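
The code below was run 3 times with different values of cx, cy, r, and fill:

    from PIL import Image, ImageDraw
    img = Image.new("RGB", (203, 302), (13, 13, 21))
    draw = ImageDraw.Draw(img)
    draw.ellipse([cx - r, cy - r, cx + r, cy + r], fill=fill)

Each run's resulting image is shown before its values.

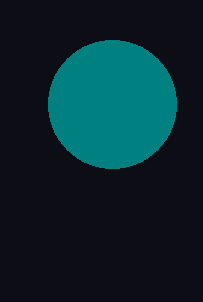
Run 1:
cx = 112, cy = 104, r = 64, fill = 'teal'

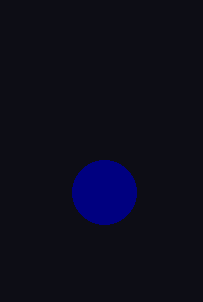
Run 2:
cx = 104
cy = 192
r = 32
fill = 'navy'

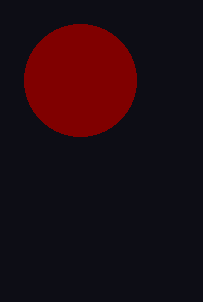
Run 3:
cx = 80; cy = 80; r = 56; fill = 'maroon'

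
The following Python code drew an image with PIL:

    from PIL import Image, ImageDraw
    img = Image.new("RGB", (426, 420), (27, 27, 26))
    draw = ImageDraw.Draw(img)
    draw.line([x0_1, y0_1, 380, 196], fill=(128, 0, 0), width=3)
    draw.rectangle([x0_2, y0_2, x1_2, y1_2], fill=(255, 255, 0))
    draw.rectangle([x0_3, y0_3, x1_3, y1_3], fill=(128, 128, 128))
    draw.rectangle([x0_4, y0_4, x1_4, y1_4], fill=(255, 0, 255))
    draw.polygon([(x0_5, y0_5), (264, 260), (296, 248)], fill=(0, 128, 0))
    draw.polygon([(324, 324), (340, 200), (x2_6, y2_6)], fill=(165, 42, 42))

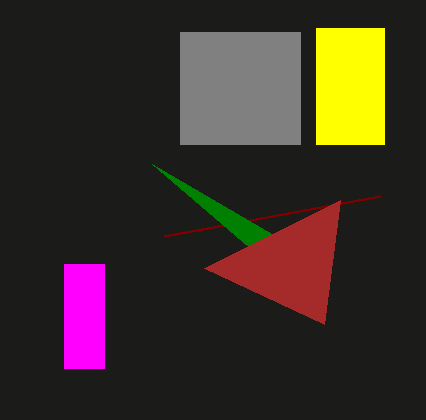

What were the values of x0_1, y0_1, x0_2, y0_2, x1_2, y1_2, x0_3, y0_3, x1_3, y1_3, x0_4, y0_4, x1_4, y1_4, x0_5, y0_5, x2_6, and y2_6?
x0_1 = 164; y0_1 = 236; x0_2 = 316; y0_2 = 28; x1_2 = 384; y1_2 = 144; x0_3 = 180; y0_3 = 32; x1_3 = 300; y1_3 = 144; x0_4 = 64; y0_4 = 264; x1_4 = 104; y1_4 = 368; x0_5 = 152; y0_5 = 164; x2_6 = 204; y2_6 = 268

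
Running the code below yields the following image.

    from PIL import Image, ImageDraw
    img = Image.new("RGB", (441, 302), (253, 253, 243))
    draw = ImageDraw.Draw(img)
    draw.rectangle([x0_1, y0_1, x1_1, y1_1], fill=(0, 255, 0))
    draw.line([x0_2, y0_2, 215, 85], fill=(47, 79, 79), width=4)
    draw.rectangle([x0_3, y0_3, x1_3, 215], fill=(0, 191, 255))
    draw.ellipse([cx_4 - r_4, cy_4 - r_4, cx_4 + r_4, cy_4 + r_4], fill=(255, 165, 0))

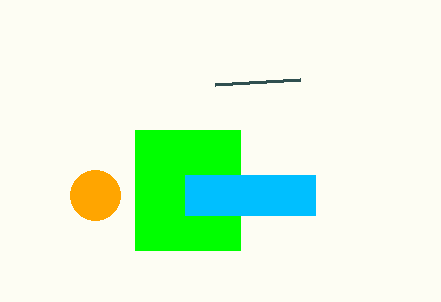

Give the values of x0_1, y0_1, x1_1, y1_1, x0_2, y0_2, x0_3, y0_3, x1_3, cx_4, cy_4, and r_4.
x0_1 = 135; y0_1 = 130; x1_1 = 240; y1_1 = 250; x0_2 = 300; y0_2 = 80; x0_3 = 185; y0_3 = 175; x1_3 = 315; cx_4 = 95; cy_4 = 195; r_4 = 25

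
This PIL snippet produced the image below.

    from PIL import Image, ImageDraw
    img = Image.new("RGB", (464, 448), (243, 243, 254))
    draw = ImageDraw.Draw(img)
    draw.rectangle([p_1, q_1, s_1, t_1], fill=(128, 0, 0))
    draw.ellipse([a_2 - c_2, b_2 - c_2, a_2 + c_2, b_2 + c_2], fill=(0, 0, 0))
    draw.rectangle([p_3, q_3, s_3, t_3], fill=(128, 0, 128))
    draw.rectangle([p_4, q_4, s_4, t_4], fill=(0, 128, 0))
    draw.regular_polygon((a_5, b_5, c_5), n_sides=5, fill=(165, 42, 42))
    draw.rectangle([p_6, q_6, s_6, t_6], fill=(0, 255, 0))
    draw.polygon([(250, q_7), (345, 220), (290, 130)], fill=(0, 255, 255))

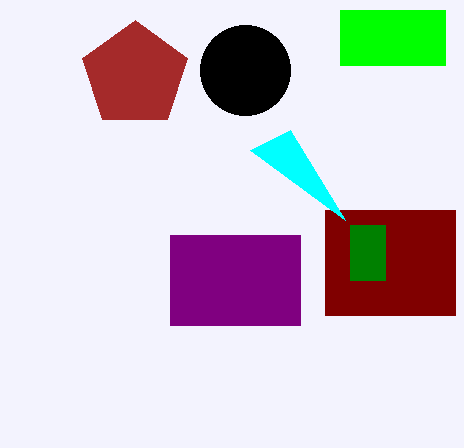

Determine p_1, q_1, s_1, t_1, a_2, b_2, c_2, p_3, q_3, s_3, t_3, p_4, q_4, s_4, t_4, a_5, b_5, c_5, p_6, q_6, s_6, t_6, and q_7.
p_1 = 325, q_1 = 210, s_1 = 455, t_1 = 315, a_2 = 245, b_2 = 70, c_2 = 45, p_3 = 170, q_3 = 235, s_3 = 300, t_3 = 325, p_4 = 350, q_4 = 225, s_4 = 385, t_4 = 280, a_5 = 135, b_5 = 75, c_5 = 55, p_6 = 340, q_6 = 10, s_6 = 445, t_6 = 65, q_7 = 150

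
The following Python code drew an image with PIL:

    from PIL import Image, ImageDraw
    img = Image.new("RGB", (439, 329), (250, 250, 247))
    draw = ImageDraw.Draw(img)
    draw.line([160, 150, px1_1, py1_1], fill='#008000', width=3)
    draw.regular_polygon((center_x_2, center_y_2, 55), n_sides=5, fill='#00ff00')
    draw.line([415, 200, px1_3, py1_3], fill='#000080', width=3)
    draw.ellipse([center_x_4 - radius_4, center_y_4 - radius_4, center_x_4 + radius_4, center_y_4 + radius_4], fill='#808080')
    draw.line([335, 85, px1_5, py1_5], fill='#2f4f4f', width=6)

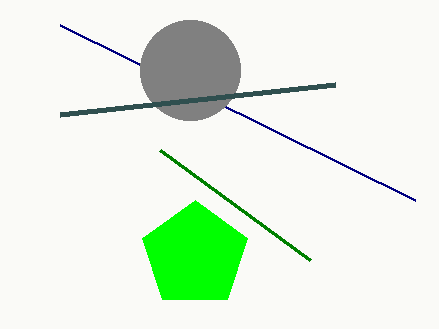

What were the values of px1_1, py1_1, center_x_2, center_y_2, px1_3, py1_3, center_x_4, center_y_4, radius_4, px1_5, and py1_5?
px1_1 = 310; py1_1 = 260; center_x_2 = 195; center_y_2 = 255; px1_3 = 60; py1_3 = 25; center_x_4 = 190; center_y_4 = 70; radius_4 = 50; px1_5 = 60; py1_5 = 115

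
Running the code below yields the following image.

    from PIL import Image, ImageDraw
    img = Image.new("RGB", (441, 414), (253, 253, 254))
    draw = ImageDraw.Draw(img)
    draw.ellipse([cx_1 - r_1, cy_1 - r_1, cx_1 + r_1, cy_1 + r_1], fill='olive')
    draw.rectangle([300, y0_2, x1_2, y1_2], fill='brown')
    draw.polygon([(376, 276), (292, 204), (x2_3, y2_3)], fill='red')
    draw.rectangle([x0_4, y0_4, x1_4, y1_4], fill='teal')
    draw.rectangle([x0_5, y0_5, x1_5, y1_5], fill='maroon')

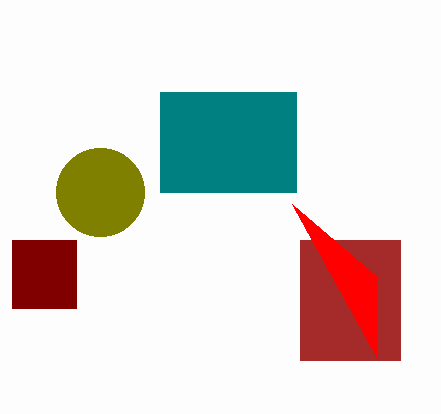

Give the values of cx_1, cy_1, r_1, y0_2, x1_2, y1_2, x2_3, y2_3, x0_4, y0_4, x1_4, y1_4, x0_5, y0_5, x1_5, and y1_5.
cx_1 = 100; cy_1 = 192; r_1 = 44; y0_2 = 240; x1_2 = 400; y1_2 = 360; x2_3 = 376; y2_3 = 356; x0_4 = 160; y0_4 = 92; x1_4 = 296; y1_4 = 192; x0_5 = 12; y0_5 = 240; x1_5 = 76; y1_5 = 308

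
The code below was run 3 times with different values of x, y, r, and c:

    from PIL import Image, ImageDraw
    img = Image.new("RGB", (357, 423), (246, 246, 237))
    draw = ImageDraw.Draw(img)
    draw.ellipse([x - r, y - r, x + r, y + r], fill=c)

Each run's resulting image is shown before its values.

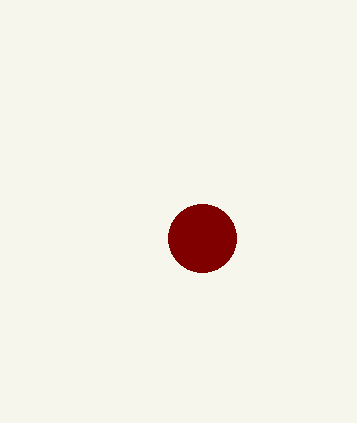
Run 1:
x = 202, y = 238, r = 34, c = 'maroon'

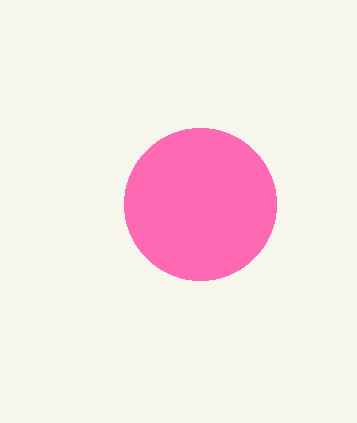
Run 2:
x = 200; y = 204; r = 76; c = 'hotpink'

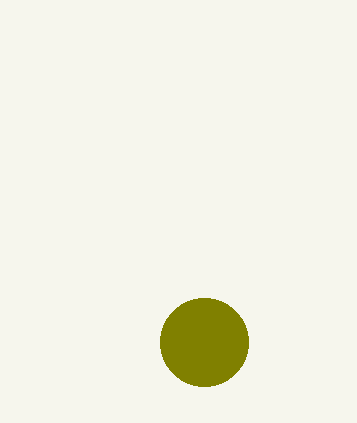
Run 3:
x = 204, y = 342, r = 44, c = 'olive'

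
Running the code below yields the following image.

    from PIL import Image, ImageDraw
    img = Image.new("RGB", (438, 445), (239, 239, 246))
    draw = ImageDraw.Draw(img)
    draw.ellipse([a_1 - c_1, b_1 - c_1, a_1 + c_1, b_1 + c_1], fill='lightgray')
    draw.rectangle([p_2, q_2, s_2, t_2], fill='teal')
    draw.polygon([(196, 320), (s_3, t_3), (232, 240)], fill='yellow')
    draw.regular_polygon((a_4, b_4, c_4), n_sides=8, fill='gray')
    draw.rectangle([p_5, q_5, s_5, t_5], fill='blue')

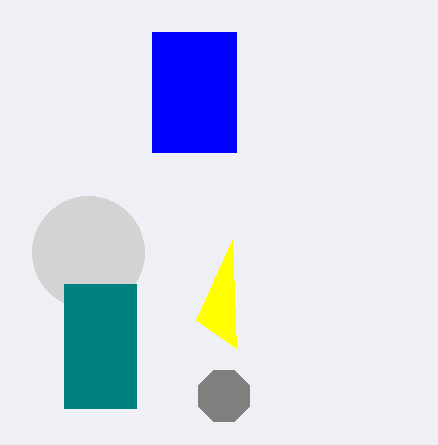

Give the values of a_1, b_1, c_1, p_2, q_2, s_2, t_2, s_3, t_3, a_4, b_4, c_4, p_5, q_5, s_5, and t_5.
a_1 = 88; b_1 = 252; c_1 = 56; p_2 = 64; q_2 = 284; s_2 = 136; t_2 = 408; s_3 = 236; t_3 = 348; a_4 = 224; b_4 = 396; c_4 = 28; p_5 = 152; q_5 = 32; s_5 = 236; t_5 = 152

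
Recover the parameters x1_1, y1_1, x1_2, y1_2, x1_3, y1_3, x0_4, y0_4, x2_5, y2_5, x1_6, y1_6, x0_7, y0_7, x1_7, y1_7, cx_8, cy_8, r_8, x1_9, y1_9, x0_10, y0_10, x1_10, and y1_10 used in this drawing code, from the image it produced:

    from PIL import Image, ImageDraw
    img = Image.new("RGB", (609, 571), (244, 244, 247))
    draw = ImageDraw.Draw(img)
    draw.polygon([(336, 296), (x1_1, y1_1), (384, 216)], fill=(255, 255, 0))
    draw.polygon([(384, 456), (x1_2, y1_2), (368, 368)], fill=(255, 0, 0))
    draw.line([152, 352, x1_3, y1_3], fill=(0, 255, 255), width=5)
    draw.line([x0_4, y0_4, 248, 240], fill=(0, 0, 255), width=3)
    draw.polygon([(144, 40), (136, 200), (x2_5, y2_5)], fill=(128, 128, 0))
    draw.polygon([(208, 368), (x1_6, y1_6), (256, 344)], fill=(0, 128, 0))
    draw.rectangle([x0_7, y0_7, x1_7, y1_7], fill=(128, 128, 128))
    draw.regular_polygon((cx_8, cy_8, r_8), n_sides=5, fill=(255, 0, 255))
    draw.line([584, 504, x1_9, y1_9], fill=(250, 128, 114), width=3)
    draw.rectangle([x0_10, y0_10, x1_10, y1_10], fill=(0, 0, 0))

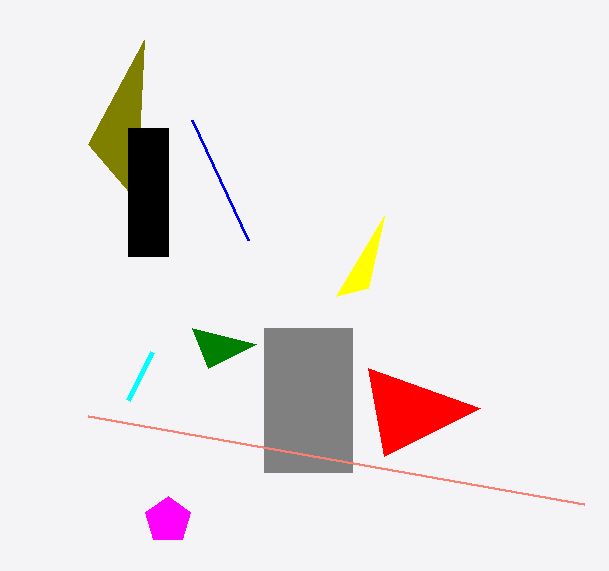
x1_1 = 368, y1_1 = 288, x1_2 = 480, y1_2 = 408, x1_3 = 128, y1_3 = 400, x0_4 = 192, y0_4 = 120, x2_5 = 88, y2_5 = 144, x1_6 = 192, y1_6 = 328, x0_7 = 264, y0_7 = 328, x1_7 = 352, y1_7 = 472, cx_8 = 168, cy_8 = 520, r_8 = 24, x1_9 = 88, y1_9 = 416, x0_10 = 128, y0_10 = 128, x1_10 = 168, y1_10 = 256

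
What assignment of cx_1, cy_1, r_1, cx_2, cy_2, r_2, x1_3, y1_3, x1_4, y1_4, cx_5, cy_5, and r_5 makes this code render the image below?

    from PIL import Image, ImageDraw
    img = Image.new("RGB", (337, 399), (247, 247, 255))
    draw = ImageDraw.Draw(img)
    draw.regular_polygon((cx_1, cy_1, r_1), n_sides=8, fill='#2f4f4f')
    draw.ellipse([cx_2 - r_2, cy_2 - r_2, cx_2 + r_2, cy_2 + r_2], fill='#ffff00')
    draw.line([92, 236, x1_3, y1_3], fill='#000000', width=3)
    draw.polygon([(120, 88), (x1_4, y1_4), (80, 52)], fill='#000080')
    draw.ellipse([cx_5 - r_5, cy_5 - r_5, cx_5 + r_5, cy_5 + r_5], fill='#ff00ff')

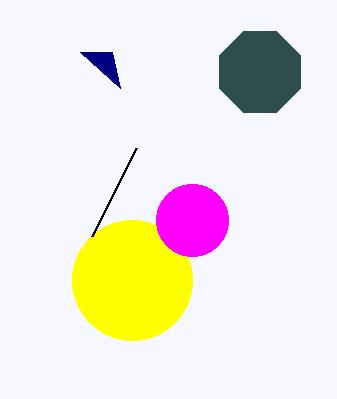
cx_1 = 260; cy_1 = 72; r_1 = 44; cx_2 = 132; cy_2 = 280; r_2 = 60; x1_3 = 136; y1_3 = 148; x1_4 = 112; y1_4 = 52; cx_5 = 192; cy_5 = 220; r_5 = 36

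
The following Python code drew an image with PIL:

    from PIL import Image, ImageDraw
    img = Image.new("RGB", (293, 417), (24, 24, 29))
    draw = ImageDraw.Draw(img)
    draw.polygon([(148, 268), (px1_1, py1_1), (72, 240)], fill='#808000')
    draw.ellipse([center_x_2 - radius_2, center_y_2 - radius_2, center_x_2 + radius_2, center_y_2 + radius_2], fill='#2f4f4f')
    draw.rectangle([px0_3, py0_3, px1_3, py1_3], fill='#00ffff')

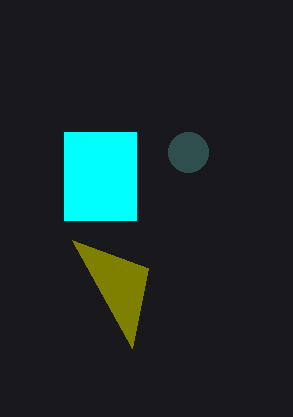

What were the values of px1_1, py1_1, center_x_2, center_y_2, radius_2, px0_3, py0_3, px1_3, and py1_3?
px1_1 = 132, py1_1 = 348, center_x_2 = 188, center_y_2 = 152, radius_2 = 20, px0_3 = 64, py0_3 = 132, px1_3 = 136, py1_3 = 220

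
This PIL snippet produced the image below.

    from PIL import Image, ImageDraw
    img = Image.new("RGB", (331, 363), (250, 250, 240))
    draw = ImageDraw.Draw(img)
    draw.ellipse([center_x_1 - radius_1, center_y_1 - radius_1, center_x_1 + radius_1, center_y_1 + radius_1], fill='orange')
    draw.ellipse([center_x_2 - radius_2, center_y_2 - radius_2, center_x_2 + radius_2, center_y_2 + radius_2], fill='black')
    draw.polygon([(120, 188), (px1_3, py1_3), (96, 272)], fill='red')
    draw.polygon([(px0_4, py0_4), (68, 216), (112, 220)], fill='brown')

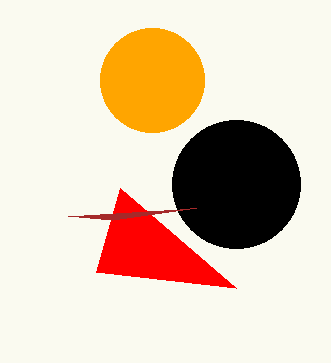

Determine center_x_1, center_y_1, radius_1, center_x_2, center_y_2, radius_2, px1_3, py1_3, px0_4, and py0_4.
center_x_1 = 152
center_y_1 = 80
radius_1 = 52
center_x_2 = 236
center_y_2 = 184
radius_2 = 64
px1_3 = 236
py1_3 = 288
px0_4 = 196
py0_4 = 208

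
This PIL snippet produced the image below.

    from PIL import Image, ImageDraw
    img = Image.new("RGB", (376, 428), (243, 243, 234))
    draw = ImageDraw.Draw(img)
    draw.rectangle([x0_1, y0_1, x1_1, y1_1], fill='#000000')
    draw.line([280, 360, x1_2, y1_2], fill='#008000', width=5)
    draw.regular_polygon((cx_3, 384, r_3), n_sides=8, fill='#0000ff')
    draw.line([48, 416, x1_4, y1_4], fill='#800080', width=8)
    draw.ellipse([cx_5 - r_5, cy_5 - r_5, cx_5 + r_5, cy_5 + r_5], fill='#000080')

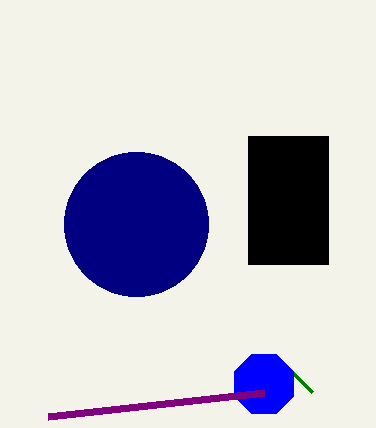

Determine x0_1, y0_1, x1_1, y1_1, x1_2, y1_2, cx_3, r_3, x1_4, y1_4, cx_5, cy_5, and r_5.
x0_1 = 248, y0_1 = 136, x1_1 = 328, y1_1 = 264, x1_2 = 312, y1_2 = 392, cx_3 = 264, r_3 = 32, x1_4 = 264, y1_4 = 392, cx_5 = 136, cy_5 = 224, r_5 = 72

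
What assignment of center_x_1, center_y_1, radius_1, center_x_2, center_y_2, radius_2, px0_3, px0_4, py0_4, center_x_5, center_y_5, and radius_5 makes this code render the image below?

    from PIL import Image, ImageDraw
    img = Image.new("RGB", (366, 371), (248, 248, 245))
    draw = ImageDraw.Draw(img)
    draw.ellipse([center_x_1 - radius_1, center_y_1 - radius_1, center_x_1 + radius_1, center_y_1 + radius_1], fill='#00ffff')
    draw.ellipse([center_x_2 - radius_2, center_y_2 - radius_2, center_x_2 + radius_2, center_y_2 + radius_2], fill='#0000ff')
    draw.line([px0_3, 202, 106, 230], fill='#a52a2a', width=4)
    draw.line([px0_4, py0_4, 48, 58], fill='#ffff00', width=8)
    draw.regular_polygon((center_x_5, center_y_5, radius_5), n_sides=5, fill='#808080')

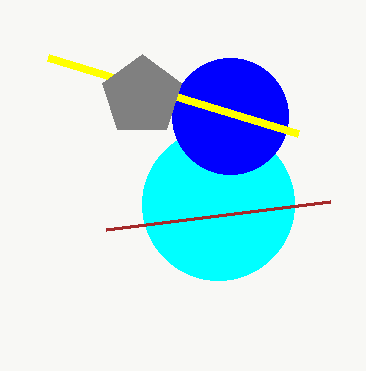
center_x_1 = 218, center_y_1 = 204, radius_1 = 76, center_x_2 = 230, center_y_2 = 116, radius_2 = 58, px0_3 = 330, px0_4 = 298, py0_4 = 134, center_x_5 = 142, center_y_5 = 96, radius_5 = 42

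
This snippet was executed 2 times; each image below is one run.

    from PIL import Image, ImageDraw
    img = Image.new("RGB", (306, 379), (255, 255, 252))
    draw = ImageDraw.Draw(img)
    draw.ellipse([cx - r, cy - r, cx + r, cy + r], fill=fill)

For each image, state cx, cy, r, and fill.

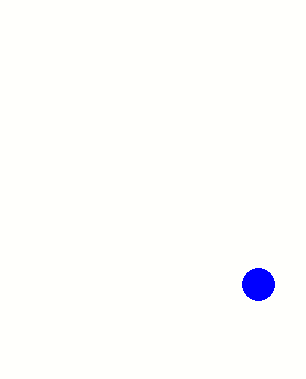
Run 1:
cx = 258
cy = 284
r = 16
fill = 'blue'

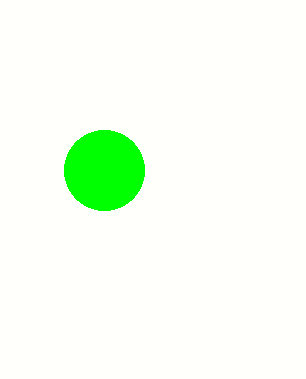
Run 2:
cx = 104
cy = 170
r = 40
fill = 'lime'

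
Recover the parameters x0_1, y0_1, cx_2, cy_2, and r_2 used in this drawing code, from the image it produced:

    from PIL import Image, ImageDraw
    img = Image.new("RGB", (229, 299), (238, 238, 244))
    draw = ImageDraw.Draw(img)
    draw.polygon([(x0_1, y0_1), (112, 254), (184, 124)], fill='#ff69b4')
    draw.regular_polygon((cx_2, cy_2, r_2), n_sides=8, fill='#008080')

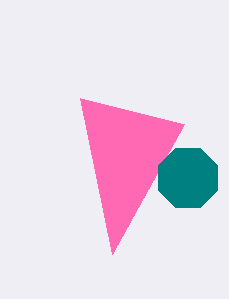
x0_1 = 80; y0_1 = 98; cx_2 = 188; cy_2 = 178; r_2 = 32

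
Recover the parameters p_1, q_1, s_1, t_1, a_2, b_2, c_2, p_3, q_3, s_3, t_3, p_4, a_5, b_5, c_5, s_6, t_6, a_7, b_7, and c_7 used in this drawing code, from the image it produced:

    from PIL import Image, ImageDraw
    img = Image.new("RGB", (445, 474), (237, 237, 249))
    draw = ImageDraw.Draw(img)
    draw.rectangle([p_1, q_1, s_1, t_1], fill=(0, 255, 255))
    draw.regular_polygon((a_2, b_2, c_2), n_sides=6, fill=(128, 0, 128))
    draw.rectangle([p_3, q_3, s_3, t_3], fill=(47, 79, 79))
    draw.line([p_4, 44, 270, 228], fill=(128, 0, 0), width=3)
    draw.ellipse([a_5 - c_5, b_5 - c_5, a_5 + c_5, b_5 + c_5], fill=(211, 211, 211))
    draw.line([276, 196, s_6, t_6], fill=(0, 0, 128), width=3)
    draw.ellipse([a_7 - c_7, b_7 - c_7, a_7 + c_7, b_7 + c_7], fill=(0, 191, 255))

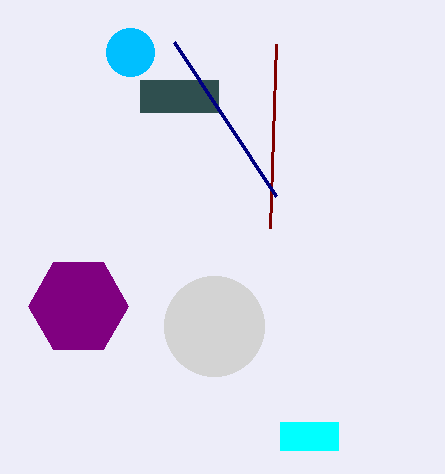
p_1 = 280
q_1 = 422
s_1 = 338
t_1 = 450
a_2 = 78
b_2 = 306
c_2 = 50
p_3 = 140
q_3 = 80
s_3 = 218
t_3 = 112
p_4 = 276
a_5 = 214
b_5 = 326
c_5 = 50
s_6 = 174
t_6 = 42
a_7 = 130
b_7 = 52
c_7 = 24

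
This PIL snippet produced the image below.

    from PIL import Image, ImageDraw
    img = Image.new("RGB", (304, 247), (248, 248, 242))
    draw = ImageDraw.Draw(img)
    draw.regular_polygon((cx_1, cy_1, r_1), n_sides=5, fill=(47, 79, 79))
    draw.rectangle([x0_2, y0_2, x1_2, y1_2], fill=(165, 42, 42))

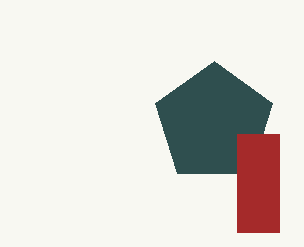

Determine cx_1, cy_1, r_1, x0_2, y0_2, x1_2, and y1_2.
cx_1 = 214, cy_1 = 123, r_1 = 62, x0_2 = 237, y0_2 = 134, x1_2 = 279, y1_2 = 232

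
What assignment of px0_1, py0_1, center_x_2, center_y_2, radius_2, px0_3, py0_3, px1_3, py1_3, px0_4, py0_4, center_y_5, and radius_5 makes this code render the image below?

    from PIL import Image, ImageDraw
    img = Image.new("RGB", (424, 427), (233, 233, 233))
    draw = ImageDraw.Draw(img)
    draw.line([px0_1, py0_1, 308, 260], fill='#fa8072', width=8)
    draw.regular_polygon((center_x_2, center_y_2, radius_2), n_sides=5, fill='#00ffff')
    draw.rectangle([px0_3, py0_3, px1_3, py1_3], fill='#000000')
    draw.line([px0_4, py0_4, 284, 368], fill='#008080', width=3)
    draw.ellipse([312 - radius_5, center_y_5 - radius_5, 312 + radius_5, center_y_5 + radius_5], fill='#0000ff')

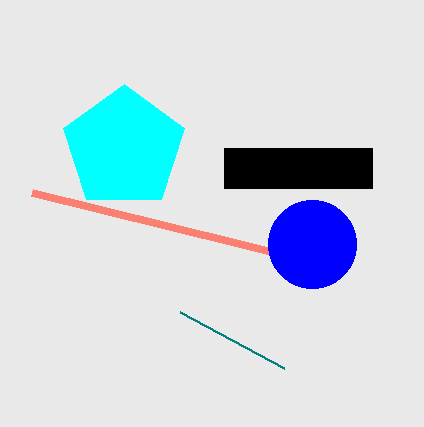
px0_1 = 32; py0_1 = 192; center_x_2 = 124; center_y_2 = 148; radius_2 = 64; px0_3 = 224; py0_3 = 148; px1_3 = 372; py1_3 = 188; px0_4 = 180; py0_4 = 312; center_y_5 = 244; radius_5 = 44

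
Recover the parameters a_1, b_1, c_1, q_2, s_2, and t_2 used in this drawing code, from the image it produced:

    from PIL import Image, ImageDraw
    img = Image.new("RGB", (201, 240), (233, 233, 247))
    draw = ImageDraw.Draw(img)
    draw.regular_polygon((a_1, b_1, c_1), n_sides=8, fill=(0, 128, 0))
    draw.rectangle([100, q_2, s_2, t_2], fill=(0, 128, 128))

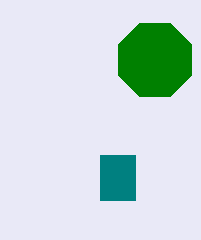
a_1 = 155; b_1 = 60; c_1 = 40; q_2 = 155; s_2 = 135; t_2 = 200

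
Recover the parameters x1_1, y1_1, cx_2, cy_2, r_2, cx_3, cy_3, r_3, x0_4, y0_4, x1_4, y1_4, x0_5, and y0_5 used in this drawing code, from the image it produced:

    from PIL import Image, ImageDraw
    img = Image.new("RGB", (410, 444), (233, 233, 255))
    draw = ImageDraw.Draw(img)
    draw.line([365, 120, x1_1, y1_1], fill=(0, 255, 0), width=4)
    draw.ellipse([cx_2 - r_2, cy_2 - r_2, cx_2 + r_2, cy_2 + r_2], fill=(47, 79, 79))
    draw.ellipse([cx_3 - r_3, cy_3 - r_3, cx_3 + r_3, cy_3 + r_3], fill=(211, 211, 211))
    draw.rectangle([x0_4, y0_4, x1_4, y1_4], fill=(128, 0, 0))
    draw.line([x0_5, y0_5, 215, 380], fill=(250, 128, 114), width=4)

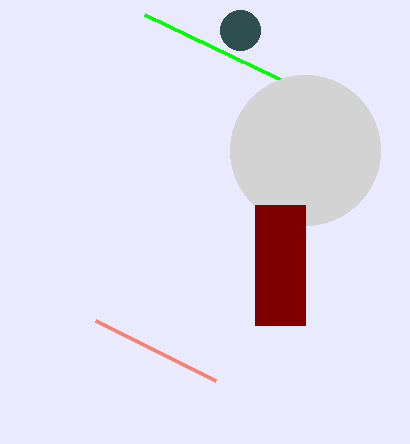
x1_1 = 145, y1_1 = 15, cx_2 = 240, cy_2 = 30, r_2 = 20, cx_3 = 305, cy_3 = 150, r_3 = 75, x0_4 = 255, y0_4 = 205, x1_4 = 305, y1_4 = 325, x0_5 = 95, y0_5 = 320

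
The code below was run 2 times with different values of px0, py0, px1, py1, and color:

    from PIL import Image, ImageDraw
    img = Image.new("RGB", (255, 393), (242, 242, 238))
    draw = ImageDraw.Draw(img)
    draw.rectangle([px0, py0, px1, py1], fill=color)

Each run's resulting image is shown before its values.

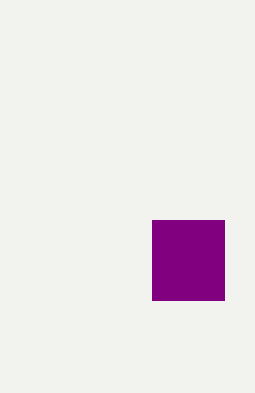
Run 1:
px0 = 152; py0 = 220; px1 = 224; py1 = 300; color = 'purple'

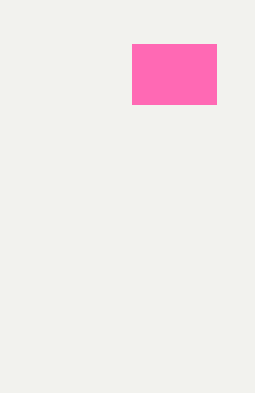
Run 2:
px0 = 132
py0 = 44
px1 = 216
py1 = 104
color = 'hotpink'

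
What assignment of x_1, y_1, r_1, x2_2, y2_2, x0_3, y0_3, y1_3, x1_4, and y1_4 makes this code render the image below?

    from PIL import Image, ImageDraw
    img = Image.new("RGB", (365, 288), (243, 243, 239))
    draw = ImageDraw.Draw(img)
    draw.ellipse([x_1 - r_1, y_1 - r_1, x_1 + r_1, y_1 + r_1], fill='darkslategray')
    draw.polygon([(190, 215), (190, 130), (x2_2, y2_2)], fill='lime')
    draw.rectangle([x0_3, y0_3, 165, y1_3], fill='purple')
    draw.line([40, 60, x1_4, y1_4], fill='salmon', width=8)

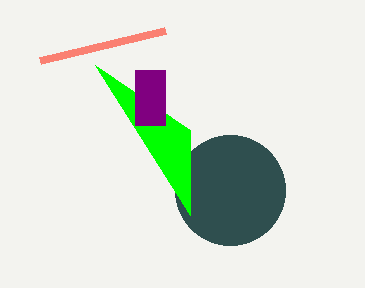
x_1 = 230; y_1 = 190; r_1 = 55; x2_2 = 95; y2_2 = 65; x0_3 = 135; y0_3 = 70; y1_3 = 125; x1_4 = 165; y1_4 = 30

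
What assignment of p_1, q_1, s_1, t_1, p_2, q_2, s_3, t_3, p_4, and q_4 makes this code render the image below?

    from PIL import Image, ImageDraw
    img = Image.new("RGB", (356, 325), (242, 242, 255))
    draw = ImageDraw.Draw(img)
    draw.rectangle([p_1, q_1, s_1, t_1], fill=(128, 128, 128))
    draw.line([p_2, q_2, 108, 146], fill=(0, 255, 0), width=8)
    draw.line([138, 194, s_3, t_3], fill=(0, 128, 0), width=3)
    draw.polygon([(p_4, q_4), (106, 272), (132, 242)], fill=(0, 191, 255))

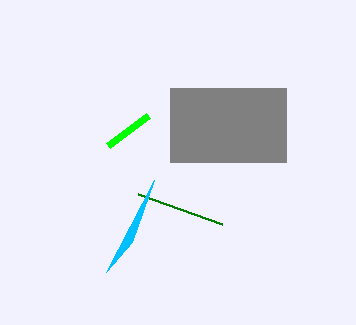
p_1 = 170, q_1 = 88, s_1 = 286, t_1 = 162, p_2 = 148, q_2 = 116, s_3 = 222, t_3 = 224, p_4 = 154, q_4 = 180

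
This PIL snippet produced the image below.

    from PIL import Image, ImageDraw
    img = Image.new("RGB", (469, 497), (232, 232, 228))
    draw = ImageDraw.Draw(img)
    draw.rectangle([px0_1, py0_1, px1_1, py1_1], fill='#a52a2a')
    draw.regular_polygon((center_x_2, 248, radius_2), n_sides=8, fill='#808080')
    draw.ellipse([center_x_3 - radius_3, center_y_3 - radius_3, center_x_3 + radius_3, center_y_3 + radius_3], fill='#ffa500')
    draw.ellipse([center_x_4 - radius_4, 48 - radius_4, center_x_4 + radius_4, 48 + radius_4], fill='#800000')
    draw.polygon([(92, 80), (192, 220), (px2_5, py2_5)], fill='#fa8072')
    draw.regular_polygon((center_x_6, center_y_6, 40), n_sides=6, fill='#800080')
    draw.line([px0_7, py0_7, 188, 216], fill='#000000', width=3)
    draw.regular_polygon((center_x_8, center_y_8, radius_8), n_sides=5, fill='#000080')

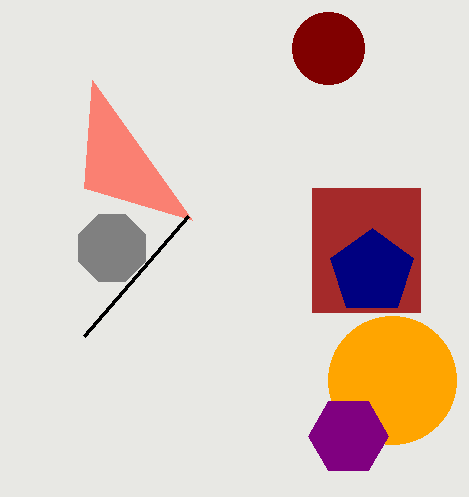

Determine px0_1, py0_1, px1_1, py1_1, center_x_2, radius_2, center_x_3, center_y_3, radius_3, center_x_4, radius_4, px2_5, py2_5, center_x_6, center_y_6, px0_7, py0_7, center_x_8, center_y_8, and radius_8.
px0_1 = 312
py0_1 = 188
px1_1 = 420
py1_1 = 312
center_x_2 = 112
radius_2 = 36
center_x_3 = 392
center_y_3 = 380
radius_3 = 64
center_x_4 = 328
radius_4 = 36
px2_5 = 84
py2_5 = 188
center_x_6 = 348
center_y_6 = 436
px0_7 = 84
py0_7 = 336
center_x_8 = 372
center_y_8 = 272
radius_8 = 44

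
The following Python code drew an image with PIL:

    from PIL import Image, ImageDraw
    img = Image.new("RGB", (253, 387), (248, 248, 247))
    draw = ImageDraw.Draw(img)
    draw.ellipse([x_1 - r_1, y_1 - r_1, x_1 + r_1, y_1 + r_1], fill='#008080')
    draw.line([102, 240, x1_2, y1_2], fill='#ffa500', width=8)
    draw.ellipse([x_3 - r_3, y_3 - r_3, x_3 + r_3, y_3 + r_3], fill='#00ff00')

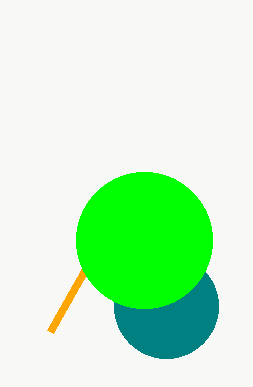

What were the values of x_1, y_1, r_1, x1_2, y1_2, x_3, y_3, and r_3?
x_1 = 166; y_1 = 306; r_1 = 52; x1_2 = 50; y1_2 = 332; x_3 = 144; y_3 = 240; r_3 = 68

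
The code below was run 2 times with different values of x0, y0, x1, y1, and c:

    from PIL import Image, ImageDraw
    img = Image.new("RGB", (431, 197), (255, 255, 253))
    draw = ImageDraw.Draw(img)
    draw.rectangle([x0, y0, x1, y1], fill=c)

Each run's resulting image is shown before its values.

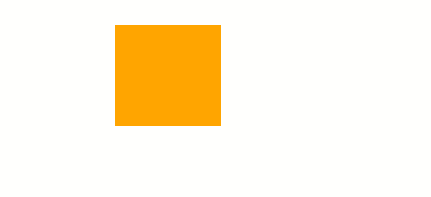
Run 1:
x0 = 115, y0 = 25, x1 = 220, y1 = 125, c = 'orange'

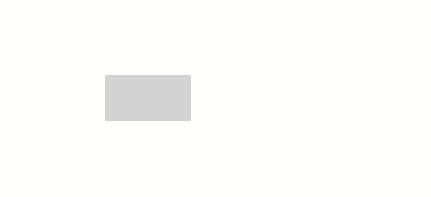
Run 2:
x0 = 105, y0 = 75, x1 = 190, y1 = 120, c = 'lightgray'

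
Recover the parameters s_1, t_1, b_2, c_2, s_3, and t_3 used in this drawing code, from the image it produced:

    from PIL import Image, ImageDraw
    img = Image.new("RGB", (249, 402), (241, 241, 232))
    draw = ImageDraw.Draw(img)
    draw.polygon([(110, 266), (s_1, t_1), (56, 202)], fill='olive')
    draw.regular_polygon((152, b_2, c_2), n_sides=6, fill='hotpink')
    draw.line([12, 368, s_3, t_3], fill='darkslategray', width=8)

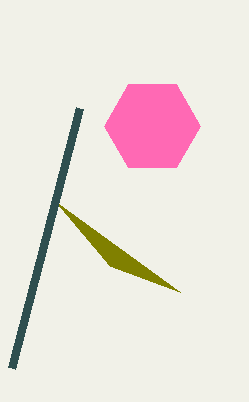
s_1 = 180
t_1 = 292
b_2 = 126
c_2 = 48
s_3 = 80
t_3 = 108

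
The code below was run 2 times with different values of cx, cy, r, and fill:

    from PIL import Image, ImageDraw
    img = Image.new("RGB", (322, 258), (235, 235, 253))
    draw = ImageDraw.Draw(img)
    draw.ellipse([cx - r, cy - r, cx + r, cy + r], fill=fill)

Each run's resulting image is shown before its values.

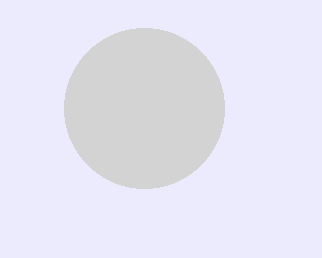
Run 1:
cx = 144; cy = 108; r = 80; fill = 'lightgray'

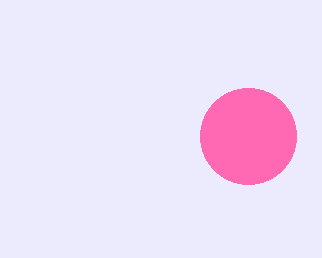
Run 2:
cx = 248, cy = 136, r = 48, fill = 'hotpink'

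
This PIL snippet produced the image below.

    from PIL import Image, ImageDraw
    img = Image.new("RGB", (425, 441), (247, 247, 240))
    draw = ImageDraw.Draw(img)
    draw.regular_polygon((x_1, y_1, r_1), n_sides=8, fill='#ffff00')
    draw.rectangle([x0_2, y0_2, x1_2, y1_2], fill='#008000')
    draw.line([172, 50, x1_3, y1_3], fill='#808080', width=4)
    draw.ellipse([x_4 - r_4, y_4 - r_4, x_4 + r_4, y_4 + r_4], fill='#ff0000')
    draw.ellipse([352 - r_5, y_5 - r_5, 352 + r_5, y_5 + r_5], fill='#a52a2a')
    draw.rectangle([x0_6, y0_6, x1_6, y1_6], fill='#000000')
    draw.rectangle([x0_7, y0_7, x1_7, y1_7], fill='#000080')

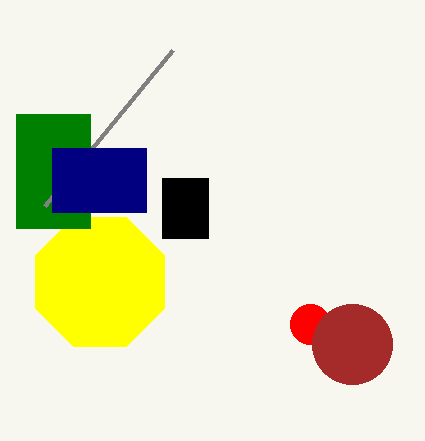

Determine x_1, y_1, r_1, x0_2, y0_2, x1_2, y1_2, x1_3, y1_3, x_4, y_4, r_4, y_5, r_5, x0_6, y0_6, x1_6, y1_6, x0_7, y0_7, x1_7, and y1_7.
x_1 = 100
y_1 = 282
r_1 = 70
x0_2 = 16
y0_2 = 114
x1_2 = 90
y1_2 = 228
x1_3 = 44
y1_3 = 206
x_4 = 310
y_4 = 324
r_4 = 20
y_5 = 344
r_5 = 40
x0_6 = 162
y0_6 = 178
x1_6 = 208
y1_6 = 238
x0_7 = 52
y0_7 = 148
x1_7 = 146
y1_7 = 212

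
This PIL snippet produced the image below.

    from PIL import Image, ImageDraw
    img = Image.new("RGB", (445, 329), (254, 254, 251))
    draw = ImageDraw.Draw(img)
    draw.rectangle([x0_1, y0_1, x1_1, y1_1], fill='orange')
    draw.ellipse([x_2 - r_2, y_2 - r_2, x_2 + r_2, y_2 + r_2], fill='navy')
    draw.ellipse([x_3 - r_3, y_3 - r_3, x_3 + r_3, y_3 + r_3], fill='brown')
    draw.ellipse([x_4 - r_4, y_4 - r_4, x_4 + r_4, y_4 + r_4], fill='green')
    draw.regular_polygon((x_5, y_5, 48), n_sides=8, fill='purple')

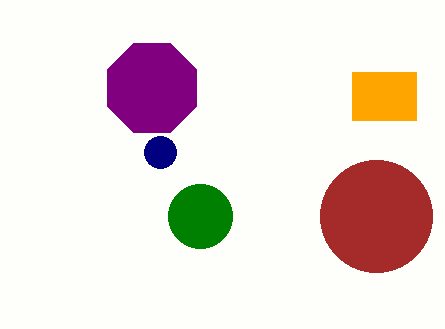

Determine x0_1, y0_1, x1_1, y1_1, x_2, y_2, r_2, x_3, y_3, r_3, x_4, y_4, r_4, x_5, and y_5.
x0_1 = 352
y0_1 = 72
x1_1 = 416
y1_1 = 120
x_2 = 160
y_2 = 152
r_2 = 16
x_3 = 376
y_3 = 216
r_3 = 56
x_4 = 200
y_4 = 216
r_4 = 32
x_5 = 152
y_5 = 88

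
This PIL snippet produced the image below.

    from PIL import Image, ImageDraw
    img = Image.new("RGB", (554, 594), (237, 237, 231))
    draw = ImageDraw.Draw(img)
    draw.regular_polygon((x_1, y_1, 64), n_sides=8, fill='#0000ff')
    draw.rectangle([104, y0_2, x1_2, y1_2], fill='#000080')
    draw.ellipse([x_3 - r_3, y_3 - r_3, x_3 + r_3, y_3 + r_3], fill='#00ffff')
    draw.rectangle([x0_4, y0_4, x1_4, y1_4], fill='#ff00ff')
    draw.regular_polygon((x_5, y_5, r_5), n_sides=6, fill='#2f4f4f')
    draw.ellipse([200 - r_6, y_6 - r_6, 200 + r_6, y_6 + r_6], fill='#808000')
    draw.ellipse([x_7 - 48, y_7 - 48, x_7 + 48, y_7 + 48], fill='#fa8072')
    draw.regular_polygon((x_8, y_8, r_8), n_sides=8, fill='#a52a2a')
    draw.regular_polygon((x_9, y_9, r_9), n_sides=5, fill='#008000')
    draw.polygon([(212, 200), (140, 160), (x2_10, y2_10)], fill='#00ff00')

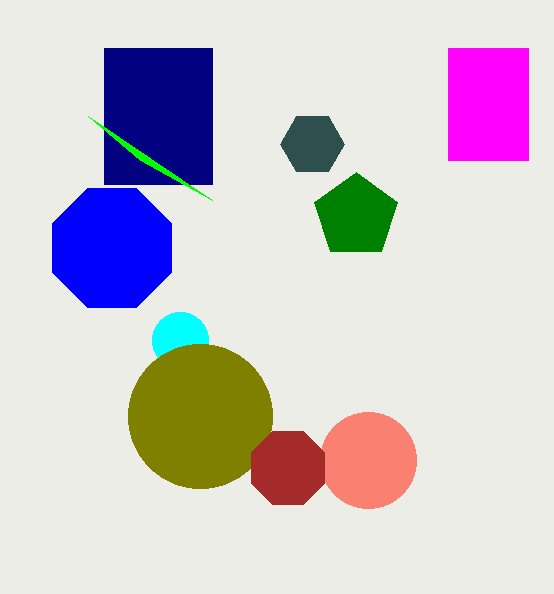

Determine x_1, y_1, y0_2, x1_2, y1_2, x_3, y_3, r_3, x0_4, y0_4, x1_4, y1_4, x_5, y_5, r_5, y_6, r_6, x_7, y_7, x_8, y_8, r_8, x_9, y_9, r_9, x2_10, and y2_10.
x_1 = 112; y_1 = 248; y0_2 = 48; x1_2 = 212; y1_2 = 184; x_3 = 180; y_3 = 340; r_3 = 28; x0_4 = 448; y0_4 = 48; x1_4 = 528; y1_4 = 160; x_5 = 312; y_5 = 144; r_5 = 32; y_6 = 416; r_6 = 72; x_7 = 368; y_7 = 460; x_8 = 288; y_8 = 468; r_8 = 40; x_9 = 356; y_9 = 216; r_9 = 44; x2_10 = 88; y2_10 = 116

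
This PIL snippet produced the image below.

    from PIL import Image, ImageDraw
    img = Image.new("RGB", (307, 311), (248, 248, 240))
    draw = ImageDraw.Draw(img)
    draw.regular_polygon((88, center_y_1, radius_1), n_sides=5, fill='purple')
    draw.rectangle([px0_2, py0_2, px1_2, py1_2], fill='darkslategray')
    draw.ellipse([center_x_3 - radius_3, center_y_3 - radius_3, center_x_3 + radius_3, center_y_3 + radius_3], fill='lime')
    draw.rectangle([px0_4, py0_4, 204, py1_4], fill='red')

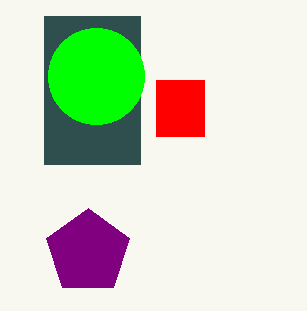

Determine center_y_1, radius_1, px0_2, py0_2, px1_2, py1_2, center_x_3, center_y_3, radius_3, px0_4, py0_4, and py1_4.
center_y_1 = 252; radius_1 = 44; px0_2 = 44; py0_2 = 16; px1_2 = 140; py1_2 = 164; center_x_3 = 96; center_y_3 = 76; radius_3 = 48; px0_4 = 156; py0_4 = 80; py1_4 = 136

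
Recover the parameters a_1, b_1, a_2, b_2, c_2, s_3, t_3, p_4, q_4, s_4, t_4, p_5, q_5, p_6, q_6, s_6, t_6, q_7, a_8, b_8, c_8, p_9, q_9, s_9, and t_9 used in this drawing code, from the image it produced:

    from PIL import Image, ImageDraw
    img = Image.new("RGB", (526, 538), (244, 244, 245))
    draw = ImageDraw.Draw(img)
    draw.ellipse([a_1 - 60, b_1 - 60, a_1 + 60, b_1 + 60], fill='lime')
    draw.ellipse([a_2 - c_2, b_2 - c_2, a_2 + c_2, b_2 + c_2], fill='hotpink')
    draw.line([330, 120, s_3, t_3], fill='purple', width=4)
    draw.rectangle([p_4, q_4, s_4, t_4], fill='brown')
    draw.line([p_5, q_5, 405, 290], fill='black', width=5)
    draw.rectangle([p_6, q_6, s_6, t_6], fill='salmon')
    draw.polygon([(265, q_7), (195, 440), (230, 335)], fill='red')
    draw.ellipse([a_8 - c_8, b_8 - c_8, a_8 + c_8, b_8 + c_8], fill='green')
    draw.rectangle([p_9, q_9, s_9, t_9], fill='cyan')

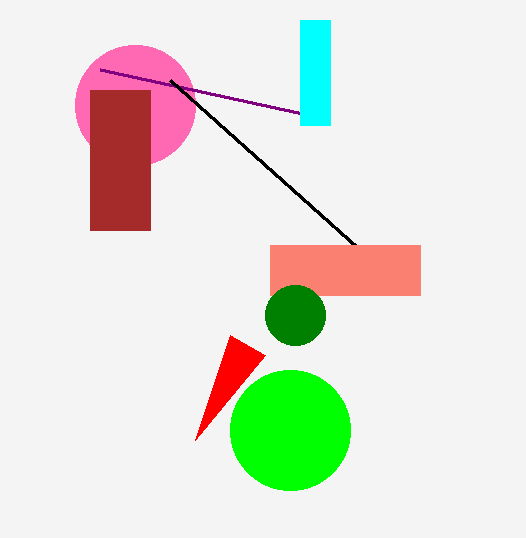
a_1 = 290
b_1 = 430
a_2 = 135
b_2 = 105
c_2 = 60
s_3 = 100
t_3 = 70
p_4 = 90
q_4 = 90
s_4 = 150
t_4 = 230
p_5 = 170
q_5 = 80
p_6 = 270
q_6 = 245
s_6 = 420
t_6 = 295
q_7 = 355
a_8 = 295
b_8 = 315
c_8 = 30
p_9 = 300
q_9 = 20
s_9 = 330
t_9 = 125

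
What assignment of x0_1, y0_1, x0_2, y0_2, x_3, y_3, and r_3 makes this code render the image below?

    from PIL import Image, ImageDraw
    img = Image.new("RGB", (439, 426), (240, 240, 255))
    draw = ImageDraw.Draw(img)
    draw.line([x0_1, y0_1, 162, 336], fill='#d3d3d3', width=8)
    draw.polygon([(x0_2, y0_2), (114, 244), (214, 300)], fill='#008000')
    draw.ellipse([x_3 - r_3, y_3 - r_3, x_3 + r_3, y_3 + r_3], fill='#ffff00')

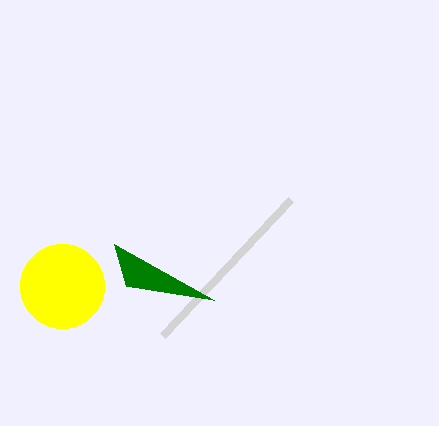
x0_1 = 290; y0_1 = 200; x0_2 = 126; y0_2 = 286; x_3 = 62; y_3 = 286; r_3 = 42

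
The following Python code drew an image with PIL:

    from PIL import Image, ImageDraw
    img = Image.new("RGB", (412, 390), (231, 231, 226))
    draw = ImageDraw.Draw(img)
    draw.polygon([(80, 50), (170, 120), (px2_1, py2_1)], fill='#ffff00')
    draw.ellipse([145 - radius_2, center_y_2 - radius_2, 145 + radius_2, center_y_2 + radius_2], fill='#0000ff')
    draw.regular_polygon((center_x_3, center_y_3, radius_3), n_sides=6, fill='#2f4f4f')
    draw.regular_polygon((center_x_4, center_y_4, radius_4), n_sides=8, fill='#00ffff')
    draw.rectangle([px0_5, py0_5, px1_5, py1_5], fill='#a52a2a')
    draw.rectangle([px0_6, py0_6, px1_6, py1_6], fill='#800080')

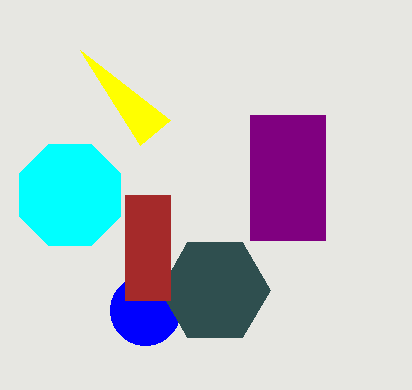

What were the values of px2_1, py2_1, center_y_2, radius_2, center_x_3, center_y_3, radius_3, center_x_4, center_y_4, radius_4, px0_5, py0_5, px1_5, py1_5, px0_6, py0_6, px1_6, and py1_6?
px2_1 = 140
py2_1 = 145
center_y_2 = 310
radius_2 = 35
center_x_3 = 215
center_y_3 = 290
radius_3 = 55
center_x_4 = 70
center_y_4 = 195
radius_4 = 55
px0_5 = 125
py0_5 = 195
px1_5 = 170
py1_5 = 300
px0_6 = 250
py0_6 = 115
px1_6 = 325
py1_6 = 240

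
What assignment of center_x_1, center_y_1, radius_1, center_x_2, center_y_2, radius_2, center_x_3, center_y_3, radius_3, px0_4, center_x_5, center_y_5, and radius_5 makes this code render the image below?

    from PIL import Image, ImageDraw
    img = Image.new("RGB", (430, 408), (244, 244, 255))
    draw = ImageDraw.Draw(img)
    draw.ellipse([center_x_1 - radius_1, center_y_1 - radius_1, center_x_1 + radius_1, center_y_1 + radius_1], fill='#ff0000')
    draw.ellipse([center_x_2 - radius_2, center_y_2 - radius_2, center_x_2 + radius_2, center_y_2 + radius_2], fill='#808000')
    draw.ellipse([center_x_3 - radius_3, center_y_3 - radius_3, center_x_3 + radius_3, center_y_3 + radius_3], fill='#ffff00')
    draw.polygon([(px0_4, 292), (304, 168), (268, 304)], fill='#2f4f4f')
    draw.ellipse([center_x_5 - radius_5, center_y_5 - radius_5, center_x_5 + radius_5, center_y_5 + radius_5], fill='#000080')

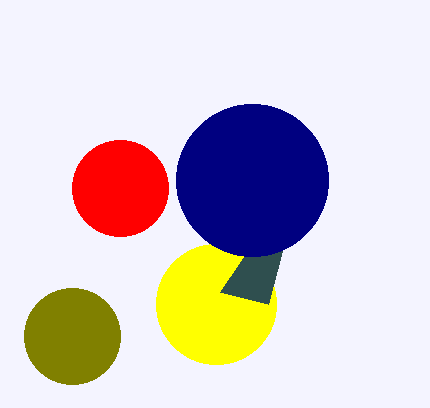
center_x_1 = 120; center_y_1 = 188; radius_1 = 48; center_x_2 = 72; center_y_2 = 336; radius_2 = 48; center_x_3 = 216; center_y_3 = 304; radius_3 = 60; px0_4 = 220; center_x_5 = 252; center_y_5 = 180; radius_5 = 76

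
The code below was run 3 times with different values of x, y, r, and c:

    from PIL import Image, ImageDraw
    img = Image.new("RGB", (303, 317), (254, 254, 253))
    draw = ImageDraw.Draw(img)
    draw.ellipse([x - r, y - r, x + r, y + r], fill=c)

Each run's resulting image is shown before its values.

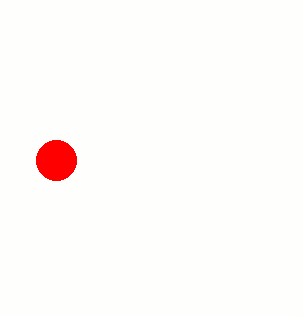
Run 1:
x = 56; y = 160; r = 20; c = 'red'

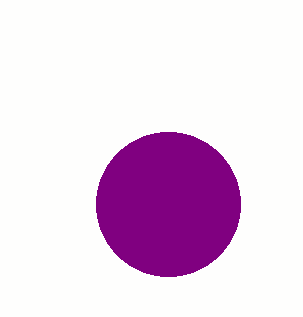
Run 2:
x = 168, y = 204, r = 72, c = 'purple'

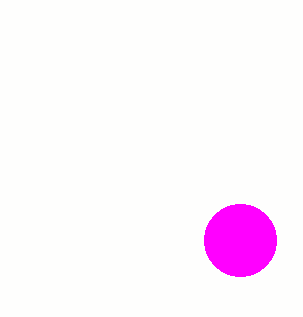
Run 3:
x = 240
y = 240
r = 36
c = 'magenta'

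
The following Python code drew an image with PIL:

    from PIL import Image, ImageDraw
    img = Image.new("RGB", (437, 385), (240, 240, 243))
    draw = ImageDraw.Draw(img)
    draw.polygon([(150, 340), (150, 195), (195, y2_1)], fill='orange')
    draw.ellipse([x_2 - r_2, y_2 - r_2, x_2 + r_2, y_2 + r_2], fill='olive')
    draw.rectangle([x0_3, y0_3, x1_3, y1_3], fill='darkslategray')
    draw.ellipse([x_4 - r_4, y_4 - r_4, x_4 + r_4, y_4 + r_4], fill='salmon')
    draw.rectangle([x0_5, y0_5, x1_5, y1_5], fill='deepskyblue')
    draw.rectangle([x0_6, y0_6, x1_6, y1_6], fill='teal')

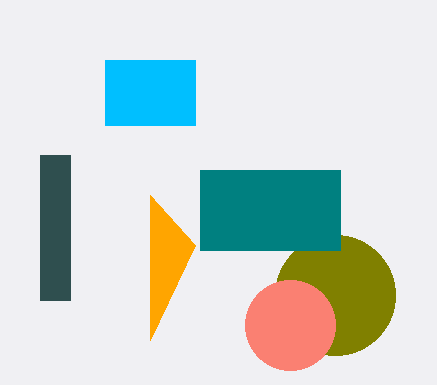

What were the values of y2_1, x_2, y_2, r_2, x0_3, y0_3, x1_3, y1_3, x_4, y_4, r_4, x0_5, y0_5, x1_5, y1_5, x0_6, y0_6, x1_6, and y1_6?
y2_1 = 245
x_2 = 335
y_2 = 295
r_2 = 60
x0_3 = 40
y0_3 = 155
x1_3 = 70
y1_3 = 300
x_4 = 290
y_4 = 325
r_4 = 45
x0_5 = 105
y0_5 = 60
x1_5 = 195
y1_5 = 125
x0_6 = 200
y0_6 = 170
x1_6 = 340
y1_6 = 250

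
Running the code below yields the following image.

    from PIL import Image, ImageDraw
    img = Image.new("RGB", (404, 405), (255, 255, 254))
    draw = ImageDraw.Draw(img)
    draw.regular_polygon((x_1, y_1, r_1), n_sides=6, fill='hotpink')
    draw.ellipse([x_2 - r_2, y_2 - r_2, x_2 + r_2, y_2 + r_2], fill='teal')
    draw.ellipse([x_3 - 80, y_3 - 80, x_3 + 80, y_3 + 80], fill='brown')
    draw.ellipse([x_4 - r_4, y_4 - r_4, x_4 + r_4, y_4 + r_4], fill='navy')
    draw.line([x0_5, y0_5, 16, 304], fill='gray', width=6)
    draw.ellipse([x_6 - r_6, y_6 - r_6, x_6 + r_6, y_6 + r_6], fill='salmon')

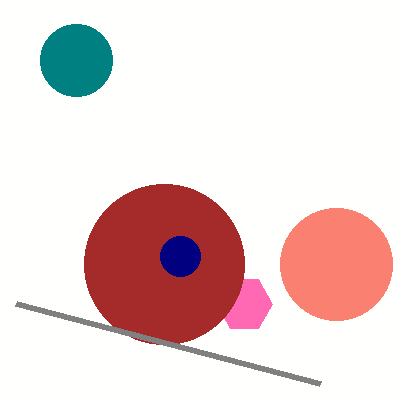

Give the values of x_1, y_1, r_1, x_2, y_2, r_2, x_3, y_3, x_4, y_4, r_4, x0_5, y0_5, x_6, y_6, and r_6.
x_1 = 244
y_1 = 304
r_1 = 28
x_2 = 76
y_2 = 60
r_2 = 36
x_3 = 164
y_3 = 264
x_4 = 180
y_4 = 256
r_4 = 20
x0_5 = 320
y0_5 = 384
x_6 = 336
y_6 = 264
r_6 = 56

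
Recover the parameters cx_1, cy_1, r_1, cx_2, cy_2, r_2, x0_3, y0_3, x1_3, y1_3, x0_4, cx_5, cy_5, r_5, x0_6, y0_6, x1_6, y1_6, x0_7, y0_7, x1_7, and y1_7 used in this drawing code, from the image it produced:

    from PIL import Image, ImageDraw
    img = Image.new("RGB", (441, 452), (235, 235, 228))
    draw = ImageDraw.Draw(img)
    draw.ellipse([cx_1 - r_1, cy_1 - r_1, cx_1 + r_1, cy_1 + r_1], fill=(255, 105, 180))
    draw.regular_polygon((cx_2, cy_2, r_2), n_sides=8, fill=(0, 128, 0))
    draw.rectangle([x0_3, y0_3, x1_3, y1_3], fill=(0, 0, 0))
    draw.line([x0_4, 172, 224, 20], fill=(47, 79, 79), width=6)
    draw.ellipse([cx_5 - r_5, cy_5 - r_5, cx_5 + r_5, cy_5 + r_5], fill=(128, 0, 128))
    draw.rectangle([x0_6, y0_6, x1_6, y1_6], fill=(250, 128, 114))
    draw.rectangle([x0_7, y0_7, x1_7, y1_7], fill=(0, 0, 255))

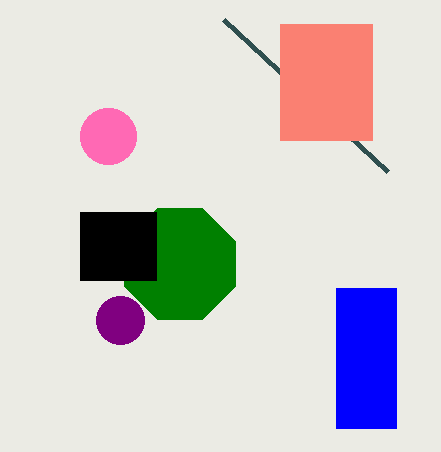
cx_1 = 108
cy_1 = 136
r_1 = 28
cx_2 = 180
cy_2 = 264
r_2 = 60
x0_3 = 80
y0_3 = 212
x1_3 = 156
y1_3 = 280
x0_4 = 388
cx_5 = 120
cy_5 = 320
r_5 = 24
x0_6 = 280
y0_6 = 24
x1_6 = 372
y1_6 = 140
x0_7 = 336
y0_7 = 288
x1_7 = 396
y1_7 = 428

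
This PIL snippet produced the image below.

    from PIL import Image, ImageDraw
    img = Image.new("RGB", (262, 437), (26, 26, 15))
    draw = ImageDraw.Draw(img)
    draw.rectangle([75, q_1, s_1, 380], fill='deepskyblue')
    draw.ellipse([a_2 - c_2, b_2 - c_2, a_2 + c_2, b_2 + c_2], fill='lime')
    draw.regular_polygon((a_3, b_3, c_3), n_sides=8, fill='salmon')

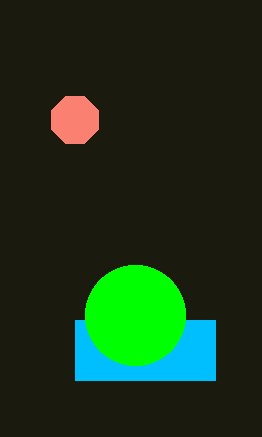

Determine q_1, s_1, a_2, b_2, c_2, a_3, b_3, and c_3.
q_1 = 320
s_1 = 215
a_2 = 135
b_2 = 315
c_2 = 50
a_3 = 75
b_3 = 120
c_3 = 25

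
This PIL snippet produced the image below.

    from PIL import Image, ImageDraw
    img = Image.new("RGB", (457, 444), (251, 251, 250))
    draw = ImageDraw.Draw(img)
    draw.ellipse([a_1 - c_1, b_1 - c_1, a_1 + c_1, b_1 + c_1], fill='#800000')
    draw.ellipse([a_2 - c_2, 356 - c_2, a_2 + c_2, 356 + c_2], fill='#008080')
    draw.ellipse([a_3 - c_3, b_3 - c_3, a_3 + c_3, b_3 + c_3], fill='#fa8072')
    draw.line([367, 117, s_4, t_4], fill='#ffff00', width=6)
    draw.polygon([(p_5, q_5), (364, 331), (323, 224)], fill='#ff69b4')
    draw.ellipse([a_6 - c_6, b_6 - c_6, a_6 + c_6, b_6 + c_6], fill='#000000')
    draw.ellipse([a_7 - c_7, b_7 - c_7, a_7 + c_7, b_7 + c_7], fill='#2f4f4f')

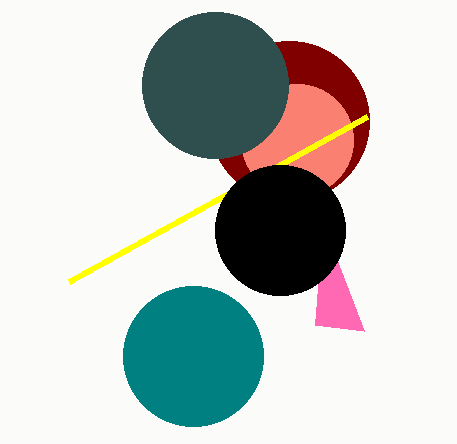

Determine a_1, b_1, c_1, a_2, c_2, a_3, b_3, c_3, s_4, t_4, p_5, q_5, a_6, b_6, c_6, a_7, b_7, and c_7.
a_1 = 289; b_1 = 121; c_1 = 80; a_2 = 193; c_2 = 70; a_3 = 297; b_3 = 140; c_3 = 56; s_4 = 69; t_4 = 282; p_5 = 315; q_5 = 325; a_6 = 280; b_6 = 230; c_6 = 65; a_7 = 215; b_7 = 85; c_7 = 73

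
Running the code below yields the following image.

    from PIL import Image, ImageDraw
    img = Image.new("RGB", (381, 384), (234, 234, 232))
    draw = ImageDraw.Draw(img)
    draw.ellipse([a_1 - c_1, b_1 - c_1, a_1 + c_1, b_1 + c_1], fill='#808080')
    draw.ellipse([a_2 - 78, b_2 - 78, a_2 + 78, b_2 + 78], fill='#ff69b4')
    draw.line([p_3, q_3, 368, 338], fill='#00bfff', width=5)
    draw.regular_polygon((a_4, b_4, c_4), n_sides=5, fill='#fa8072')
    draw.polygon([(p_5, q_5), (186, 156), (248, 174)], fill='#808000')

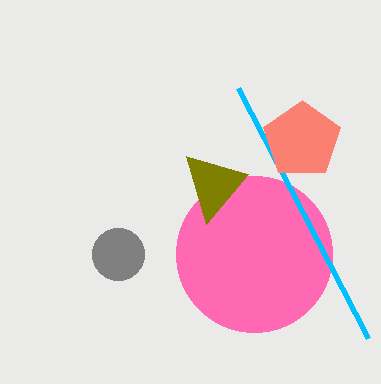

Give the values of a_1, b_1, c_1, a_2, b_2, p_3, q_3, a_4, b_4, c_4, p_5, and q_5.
a_1 = 118
b_1 = 254
c_1 = 26
a_2 = 254
b_2 = 254
p_3 = 238
q_3 = 88
a_4 = 302
b_4 = 140
c_4 = 40
p_5 = 206
q_5 = 224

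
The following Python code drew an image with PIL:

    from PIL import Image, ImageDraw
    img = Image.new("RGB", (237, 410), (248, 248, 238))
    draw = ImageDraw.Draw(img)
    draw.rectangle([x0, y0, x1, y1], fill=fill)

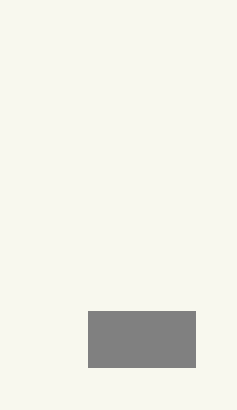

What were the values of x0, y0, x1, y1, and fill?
x0 = 88, y0 = 311, x1 = 195, y1 = 367, fill = 'gray'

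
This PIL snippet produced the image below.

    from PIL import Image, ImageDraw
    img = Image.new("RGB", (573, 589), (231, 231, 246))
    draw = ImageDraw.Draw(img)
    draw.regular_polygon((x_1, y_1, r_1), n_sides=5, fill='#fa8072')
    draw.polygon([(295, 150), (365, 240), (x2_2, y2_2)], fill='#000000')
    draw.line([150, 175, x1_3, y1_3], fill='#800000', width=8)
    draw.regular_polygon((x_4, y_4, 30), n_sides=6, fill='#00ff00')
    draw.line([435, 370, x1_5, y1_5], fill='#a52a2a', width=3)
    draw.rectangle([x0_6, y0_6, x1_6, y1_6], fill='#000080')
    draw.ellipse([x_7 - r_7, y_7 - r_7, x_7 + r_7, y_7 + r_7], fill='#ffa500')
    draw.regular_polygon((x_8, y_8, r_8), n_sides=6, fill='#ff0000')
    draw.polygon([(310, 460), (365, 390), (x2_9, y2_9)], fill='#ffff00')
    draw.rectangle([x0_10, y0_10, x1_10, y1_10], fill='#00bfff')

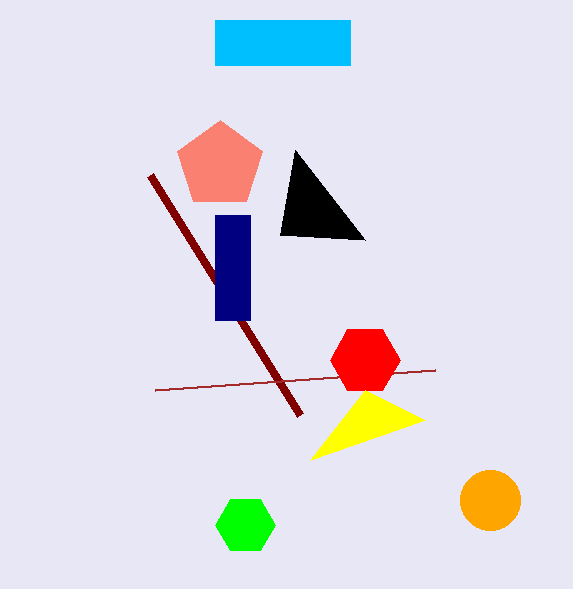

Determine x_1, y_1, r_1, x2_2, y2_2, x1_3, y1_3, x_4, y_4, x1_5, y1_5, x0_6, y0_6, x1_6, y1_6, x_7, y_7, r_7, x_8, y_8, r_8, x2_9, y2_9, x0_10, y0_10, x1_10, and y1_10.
x_1 = 220, y_1 = 165, r_1 = 45, x2_2 = 280, y2_2 = 235, x1_3 = 300, y1_3 = 415, x_4 = 245, y_4 = 525, x1_5 = 155, y1_5 = 390, x0_6 = 215, y0_6 = 215, x1_6 = 250, y1_6 = 320, x_7 = 490, y_7 = 500, r_7 = 30, x_8 = 365, y_8 = 360, r_8 = 35, x2_9 = 425, y2_9 = 420, x0_10 = 215, y0_10 = 20, x1_10 = 350, y1_10 = 65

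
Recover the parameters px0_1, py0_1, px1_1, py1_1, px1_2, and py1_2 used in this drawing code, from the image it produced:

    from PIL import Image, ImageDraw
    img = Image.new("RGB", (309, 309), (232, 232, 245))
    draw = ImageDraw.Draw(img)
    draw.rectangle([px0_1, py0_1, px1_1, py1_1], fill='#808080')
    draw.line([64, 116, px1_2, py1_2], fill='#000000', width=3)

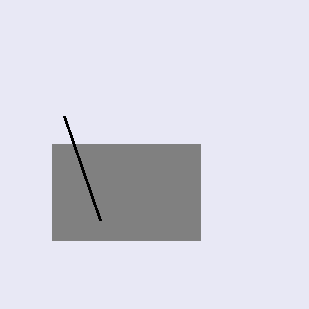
px0_1 = 52, py0_1 = 144, px1_1 = 200, py1_1 = 240, px1_2 = 100, py1_2 = 220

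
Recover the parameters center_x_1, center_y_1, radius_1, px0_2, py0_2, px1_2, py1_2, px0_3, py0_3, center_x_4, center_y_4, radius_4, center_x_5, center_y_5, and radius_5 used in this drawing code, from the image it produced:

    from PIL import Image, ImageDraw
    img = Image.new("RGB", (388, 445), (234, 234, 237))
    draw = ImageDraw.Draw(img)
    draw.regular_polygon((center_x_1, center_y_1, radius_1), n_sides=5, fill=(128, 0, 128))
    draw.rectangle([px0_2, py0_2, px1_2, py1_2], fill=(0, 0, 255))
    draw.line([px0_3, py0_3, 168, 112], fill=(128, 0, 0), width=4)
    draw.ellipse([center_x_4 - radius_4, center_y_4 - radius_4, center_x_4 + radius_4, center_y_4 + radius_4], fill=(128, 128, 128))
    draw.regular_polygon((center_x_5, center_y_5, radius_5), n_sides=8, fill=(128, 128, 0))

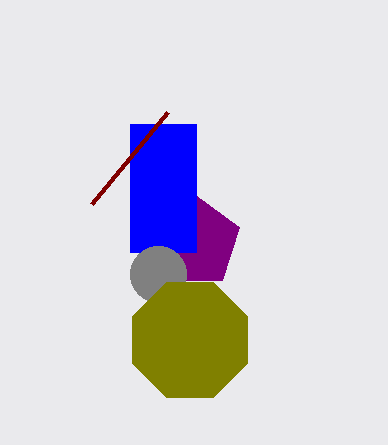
center_x_1 = 194, center_y_1 = 242, radius_1 = 48, px0_2 = 130, py0_2 = 124, px1_2 = 196, py1_2 = 252, px0_3 = 92, py0_3 = 204, center_x_4 = 158, center_y_4 = 274, radius_4 = 28, center_x_5 = 190, center_y_5 = 340, radius_5 = 62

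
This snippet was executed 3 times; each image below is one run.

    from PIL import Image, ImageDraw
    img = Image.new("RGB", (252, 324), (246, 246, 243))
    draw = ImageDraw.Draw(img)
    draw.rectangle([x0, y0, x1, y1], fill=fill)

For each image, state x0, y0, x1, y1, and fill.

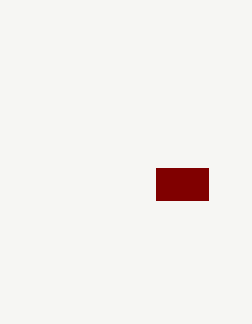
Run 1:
x0 = 156
y0 = 168
x1 = 208
y1 = 200
fill = 'maroon'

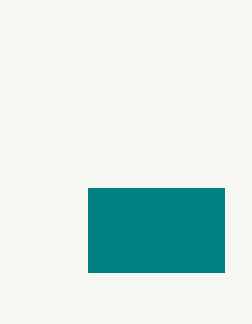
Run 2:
x0 = 88, y0 = 188, x1 = 224, y1 = 272, fill = 'teal'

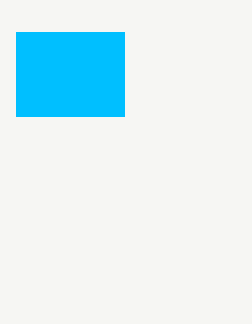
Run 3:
x0 = 16, y0 = 32, x1 = 124, y1 = 116, fill = 'deepskyblue'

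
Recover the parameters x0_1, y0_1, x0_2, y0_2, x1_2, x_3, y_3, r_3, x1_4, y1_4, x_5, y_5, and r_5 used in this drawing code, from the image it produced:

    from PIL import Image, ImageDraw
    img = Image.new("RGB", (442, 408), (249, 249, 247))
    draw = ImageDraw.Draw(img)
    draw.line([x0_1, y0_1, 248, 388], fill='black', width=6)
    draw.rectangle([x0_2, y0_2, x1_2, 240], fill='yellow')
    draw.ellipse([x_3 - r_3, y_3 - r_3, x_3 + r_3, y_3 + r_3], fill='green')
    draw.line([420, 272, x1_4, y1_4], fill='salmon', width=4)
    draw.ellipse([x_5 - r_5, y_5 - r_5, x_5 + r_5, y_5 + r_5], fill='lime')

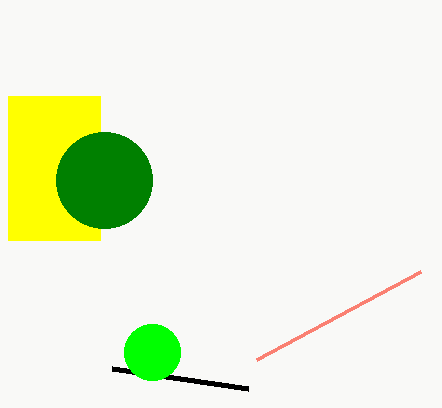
x0_1 = 112, y0_1 = 368, x0_2 = 8, y0_2 = 96, x1_2 = 100, x_3 = 104, y_3 = 180, r_3 = 48, x1_4 = 256, y1_4 = 360, x_5 = 152, y_5 = 352, r_5 = 28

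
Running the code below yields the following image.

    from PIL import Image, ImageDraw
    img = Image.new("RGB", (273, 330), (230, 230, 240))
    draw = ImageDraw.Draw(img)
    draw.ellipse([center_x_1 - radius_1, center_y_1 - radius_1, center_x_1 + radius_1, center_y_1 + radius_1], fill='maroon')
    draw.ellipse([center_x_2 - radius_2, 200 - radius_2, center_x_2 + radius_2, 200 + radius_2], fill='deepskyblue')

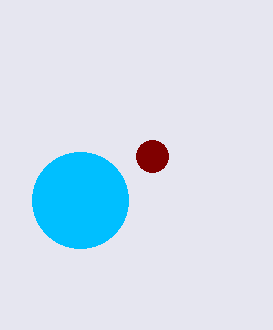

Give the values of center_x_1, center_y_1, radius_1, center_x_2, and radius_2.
center_x_1 = 152, center_y_1 = 156, radius_1 = 16, center_x_2 = 80, radius_2 = 48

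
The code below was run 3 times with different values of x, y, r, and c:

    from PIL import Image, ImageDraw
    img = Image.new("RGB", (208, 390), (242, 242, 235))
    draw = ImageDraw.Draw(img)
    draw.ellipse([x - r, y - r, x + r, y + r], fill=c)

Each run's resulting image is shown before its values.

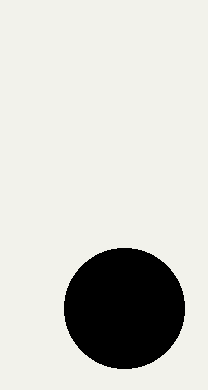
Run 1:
x = 124; y = 308; r = 60; c = 'black'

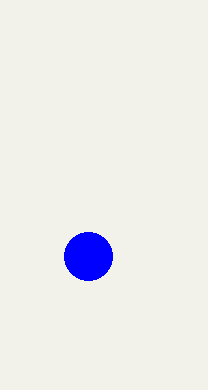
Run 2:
x = 88, y = 256, r = 24, c = 'blue'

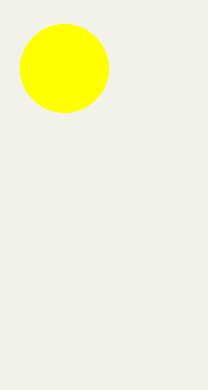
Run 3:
x = 64; y = 68; r = 44; c = 'yellow'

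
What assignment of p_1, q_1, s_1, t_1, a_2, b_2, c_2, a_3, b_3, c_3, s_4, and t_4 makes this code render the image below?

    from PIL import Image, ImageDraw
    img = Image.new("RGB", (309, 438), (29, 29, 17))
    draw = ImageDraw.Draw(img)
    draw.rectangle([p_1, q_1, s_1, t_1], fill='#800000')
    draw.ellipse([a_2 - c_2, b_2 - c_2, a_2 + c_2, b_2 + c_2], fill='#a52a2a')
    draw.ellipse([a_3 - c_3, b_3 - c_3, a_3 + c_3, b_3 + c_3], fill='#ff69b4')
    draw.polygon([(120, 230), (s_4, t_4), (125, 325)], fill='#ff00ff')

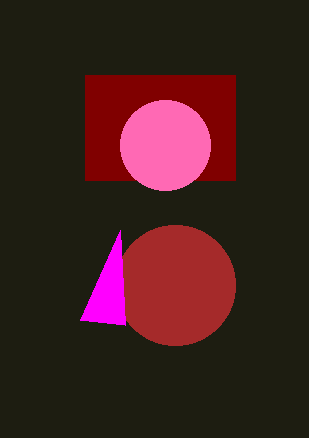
p_1 = 85, q_1 = 75, s_1 = 235, t_1 = 180, a_2 = 175, b_2 = 285, c_2 = 60, a_3 = 165, b_3 = 145, c_3 = 45, s_4 = 80, t_4 = 320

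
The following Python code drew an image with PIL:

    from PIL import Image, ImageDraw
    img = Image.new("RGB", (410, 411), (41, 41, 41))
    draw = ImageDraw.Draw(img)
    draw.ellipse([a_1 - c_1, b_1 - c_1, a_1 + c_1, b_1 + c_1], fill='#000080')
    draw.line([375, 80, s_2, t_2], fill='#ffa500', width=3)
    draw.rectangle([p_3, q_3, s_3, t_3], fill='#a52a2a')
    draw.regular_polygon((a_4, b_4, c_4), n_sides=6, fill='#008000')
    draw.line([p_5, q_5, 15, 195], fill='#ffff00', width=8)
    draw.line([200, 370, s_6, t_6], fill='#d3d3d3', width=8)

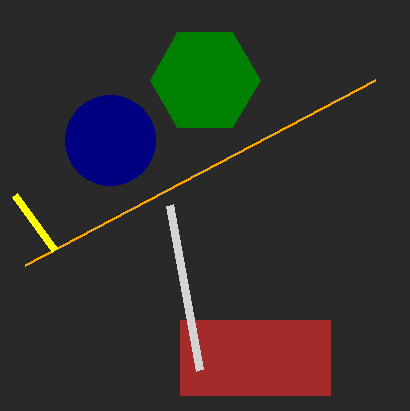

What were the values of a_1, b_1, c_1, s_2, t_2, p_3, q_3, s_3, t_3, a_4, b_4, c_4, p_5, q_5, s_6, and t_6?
a_1 = 110; b_1 = 140; c_1 = 45; s_2 = 25; t_2 = 265; p_3 = 180; q_3 = 320; s_3 = 330; t_3 = 395; a_4 = 205; b_4 = 80; c_4 = 55; p_5 = 55; q_5 = 250; s_6 = 170; t_6 = 205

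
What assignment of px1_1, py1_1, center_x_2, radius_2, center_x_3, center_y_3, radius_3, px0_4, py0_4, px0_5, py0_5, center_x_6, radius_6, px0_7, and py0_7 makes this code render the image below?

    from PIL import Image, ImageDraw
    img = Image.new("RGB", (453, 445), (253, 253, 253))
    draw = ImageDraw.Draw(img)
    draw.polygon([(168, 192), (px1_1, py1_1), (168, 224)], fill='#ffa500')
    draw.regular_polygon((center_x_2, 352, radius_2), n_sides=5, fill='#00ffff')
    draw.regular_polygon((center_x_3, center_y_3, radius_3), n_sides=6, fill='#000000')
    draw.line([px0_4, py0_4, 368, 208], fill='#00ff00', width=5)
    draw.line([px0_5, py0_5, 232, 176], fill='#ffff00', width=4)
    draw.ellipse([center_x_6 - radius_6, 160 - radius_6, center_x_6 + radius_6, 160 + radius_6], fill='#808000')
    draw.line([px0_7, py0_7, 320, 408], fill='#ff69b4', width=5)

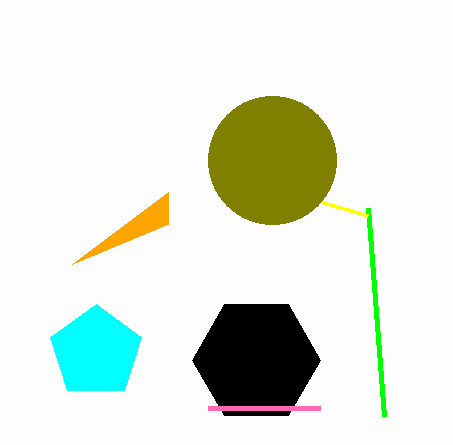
px1_1 = 72
py1_1 = 264
center_x_2 = 96
radius_2 = 48
center_x_3 = 256
center_y_3 = 360
radius_3 = 64
px0_4 = 384
py0_4 = 416
px0_5 = 368
py0_5 = 216
center_x_6 = 272
radius_6 = 64
px0_7 = 208
py0_7 = 408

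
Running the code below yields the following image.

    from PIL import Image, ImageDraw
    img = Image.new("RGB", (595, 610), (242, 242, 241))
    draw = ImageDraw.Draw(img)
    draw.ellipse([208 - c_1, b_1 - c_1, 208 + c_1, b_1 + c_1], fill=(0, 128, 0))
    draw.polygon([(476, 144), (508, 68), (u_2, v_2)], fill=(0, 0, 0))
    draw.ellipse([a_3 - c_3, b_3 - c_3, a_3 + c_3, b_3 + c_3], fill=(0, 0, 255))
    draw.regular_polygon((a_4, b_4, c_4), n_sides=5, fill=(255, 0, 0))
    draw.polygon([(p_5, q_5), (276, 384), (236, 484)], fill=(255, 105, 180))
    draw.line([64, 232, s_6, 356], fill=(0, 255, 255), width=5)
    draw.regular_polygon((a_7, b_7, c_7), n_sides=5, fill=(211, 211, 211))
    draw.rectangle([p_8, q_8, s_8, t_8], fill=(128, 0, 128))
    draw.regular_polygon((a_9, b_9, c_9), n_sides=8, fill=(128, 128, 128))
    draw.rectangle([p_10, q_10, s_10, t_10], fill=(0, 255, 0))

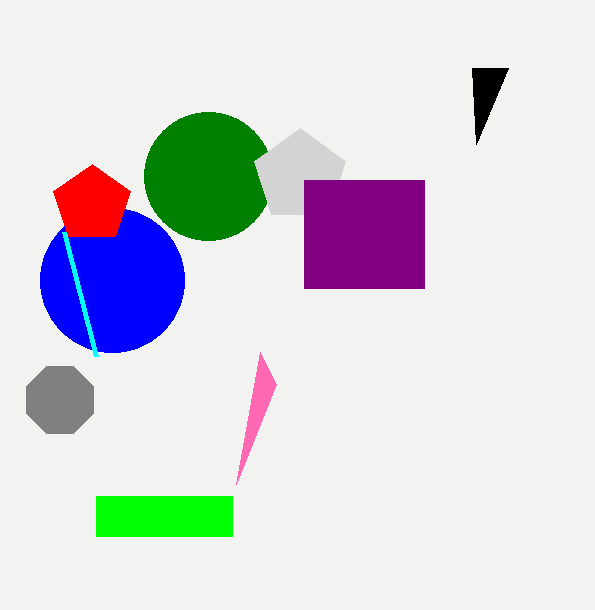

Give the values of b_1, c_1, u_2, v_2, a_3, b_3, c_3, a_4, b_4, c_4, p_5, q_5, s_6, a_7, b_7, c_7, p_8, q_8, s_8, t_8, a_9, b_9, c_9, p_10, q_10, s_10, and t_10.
b_1 = 176
c_1 = 64
u_2 = 472
v_2 = 68
a_3 = 112
b_3 = 280
c_3 = 72
a_4 = 92
b_4 = 204
c_4 = 40
p_5 = 260
q_5 = 352
s_6 = 96
a_7 = 300
b_7 = 176
c_7 = 48
p_8 = 304
q_8 = 180
s_8 = 424
t_8 = 288
a_9 = 60
b_9 = 400
c_9 = 36
p_10 = 96
q_10 = 496
s_10 = 232
t_10 = 536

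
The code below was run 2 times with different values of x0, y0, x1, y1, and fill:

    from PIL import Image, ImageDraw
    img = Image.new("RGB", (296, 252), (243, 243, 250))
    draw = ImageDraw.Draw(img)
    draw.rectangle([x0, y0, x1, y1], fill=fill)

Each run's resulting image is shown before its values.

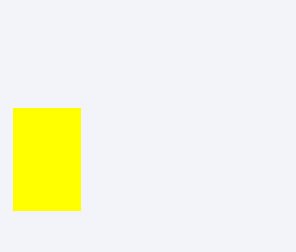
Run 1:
x0 = 13
y0 = 108
x1 = 80
y1 = 210
fill = 'yellow'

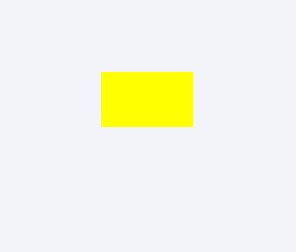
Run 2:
x0 = 101, y0 = 72, x1 = 192, y1 = 126, fill = 'yellow'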